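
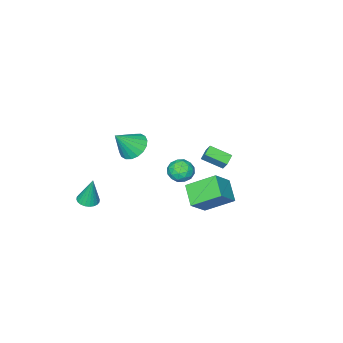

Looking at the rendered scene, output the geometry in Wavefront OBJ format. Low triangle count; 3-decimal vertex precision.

v 2.504 -1.517 1.878
v 3.05 -2.161 1.271
v 3.656 -1.843 3.262
v 3.254 -1.752 1.198
v 3.309 -1.297 1.259
v 3.205 -0.885 1.442
v 2.962 -0.599 1.712
v 2.628 -0.494 2.015
v 2.269 -0.592 2.291
v 1.957 -0.874 2.485
v 1.753 -1.282 2.559
v 1.698 -1.738 2.498
v 1.802 -2.15 2.314
v 2.045 -2.436 2.044
v 2.379 -2.541 1.741
v 2.738 -2.443 1.465
v -3.408 0.532 -1.249
v -3.31 0.996 -0.544
v -2.696 0.837 -1.548
v -2.598 1.301 -0.842
v -2.642 -0.621 -0.598
v -2.544 -0.157 0.108
v -1.93 -0.316 -0.896
v -1.832 0.148 -0.191
v 3.339 4.126 3.747
v 3.848 4.382 3.114
v 3.112 2.938 3.086
v 3.621 3.194 2.453
v 3.951 3.011 3.216
v 4.091 3.745 3.625
v 2.869 3.575 2.575
v 3.009 4.309 2.984
v 3.557 4.041 2.389
v 4.226 3.693 2.785
v 2.734 3.627 3.415
v 3.403 3.279 3.811
v 3.613 4.358 3.489
v 3.347 2.962 2.711
v 3.541 2.855 3.16
v 3.84 3.005 2.788
v 3.756 3.984 3.789
v 4.055 4.134 3.417
v 4.116 3.329 3.477
v 2.905 3.186 2.783
v 3.204 3.336 2.411
v 3.12 4.315 3.412
v 3.419 4.465 3.04
v 2.844 3.991 2.723
v 3.741 4.308 2.69
v 3.608 3.61 2.302
v 3.166 3.834 2.374
v 3.248 4.265 2.614
v 4.134 4.103 2.923
v 4.001 3.405 2.535
v 4.195 3.298 2.983
v 4.278 3.729 3.224
v 3.964 3.903 2.497
v 2.959 3.915 3.665
v 2.826 3.217 3.277
v 2.682 3.591 2.976
v 2.765 4.022 3.217
v 3.352 3.71 3.898
v 3.219 3.012 3.51
v 3.712 3.055 3.586
v 3.794 3.486 3.826
v 2.996 3.417 3.703
v 3.94 -4.14 -3.804
v 4.533 -3.734 -3.856
v 3.84 -3.74 -1.816
v 4.332 -3.544 -3.904
v 4.071 -3.445 -3.937
v 3.79 -3.451 -3.95
v 3.533 -3.563 -3.941
v 3.337 -3.762 -3.911
v 3.233 -4.019 -3.864
v 3.237 -4.295 -3.808
v 3.348 -4.546 -3.752
v 3.549 -4.736 -3.703
v 3.81 -4.836 -3.67
v 4.091 -4.829 -3.657
v 4.348 -4.718 -3.667
v 4.544 -4.518 -3.697
v 4.648 -4.261 -3.743
v 4.644 -3.986 -3.799
v 0.97 2.582 -0.611
v -0.151 3.952 0.463
v 1.639 3.756 -1.41
v 0.518 5.126 -0.336
v 2.202 2.674 0.556
v 1.081 4.044 1.63
v 2.871 3.848 -0.243
v 1.75 5.218 0.831
f 2 1 4
f 2 4 3
f 4 1 5
f 4 5 3
f 5 1 6
f 5 6 3
f 6 1 7
f 6 7 3
f 7 1 8
f 7 8 3
f 8 1 9
f 8 9 3
f 9 1 10
f 9 10 3
f 10 1 11
f 10 11 3
f 11 1 12
f 11 12 3
f 12 1 13
f 12 13 3
f 13 1 14
f 13 14 3
f 14 1 15
f 14 15 3
f 15 1 16
f 15 16 3
f 16 1 2
f 16 2 3
f 18 20 17
f 21 18 17
f 17 20 19
f 19 21 17
f 18 24 20
f 22 18 21
f 22 24 18
f 20 24 19
f 23 21 19
f 19 24 23
f 23 22 21
f 24 22 23
f 25 62 41
f 62 36 65
f 41 65 30
f 62 65 41
f 25 41 37
f 41 30 42
f 37 42 26
f 41 42 37
f 25 37 46
f 37 26 47
f 46 47 32
f 37 47 46
f 25 46 58
f 46 32 61
f 58 61 35
f 46 61 58
f 25 58 62
f 58 35 66
f 62 66 36
f 58 66 62
f 26 42 53
f 42 30 56
f 53 56 34
f 42 56 53
f 30 65 43
f 65 36 64
f 43 64 29
f 65 64 43
f 36 66 63
f 66 35 59
f 63 59 27
f 66 59 63
f 35 61 60
f 61 32 48
f 60 48 31
f 61 48 60
f 32 47 52
f 47 26 49
f 52 49 33
f 47 49 52
f 28 54 40
f 54 34 55
f 40 55 29
f 54 55 40
f 28 40 38
f 40 29 39
f 38 39 27
f 40 39 38
f 28 38 45
f 38 27 44
f 45 44 31
f 38 44 45
f 28 45 50
f 45 31 51
f 50 51 33
f 45 51 50
f 28 50 54
f 50 33 57
f 54 57 34
f 50 57 54
f 29 55 43
f 55 34 56
f 43 56 30
f 55 56 43
f 27 39 63
f 39 29 64
f 63 64 36
f 39 64 63
f 31 44 60
f 44 27 59
f 60 59 35
f 44 59 60
f 33 51 52
f 51 31 48
f 52 48 32
f 51 48 52
f 34 57 53
f 57 33 49
f 53 49 26
f 57 49 53
f 68 67 70
f 68 70 69
f 70 67 71
f 70 71 69
f 71 67 72
f 71 72 69
f 72 67 73
f 72 73 69
f 73 67 74
f 73 74 69
f 74 67 75
f 74 75 69
f 75 67 76
f 75 76 69
f 76 67 77
f 76 77 69
f 77 67 78
f 77 78 69
f 78 67 79
f 78 79 69
f 79 67 80
f 79 80 69
f 80 67 81
f 80 81 69
f 81 67 82
f 81 82 69
f 82 67 83
f 82 83 69
f 83 67 84
f 83 84 69
f 84 67 68
f 84 68 69
f 86 88 85
f 89 86 85
f 85 88 87
f 87 89 85
f 86 92 88
f 90 86 89
f 90 92 86
f 88 92 87
f 91 89 87
f 87 92 91
f 91 90 89
f 92 90 91



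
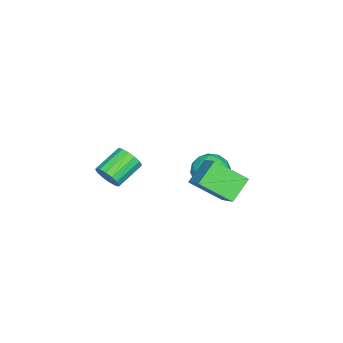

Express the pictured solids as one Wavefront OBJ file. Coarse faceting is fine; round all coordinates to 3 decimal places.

v 2.105 3.835 3.184
v 2.628 2.128 4.418
v 3.209 4.912 4.207
v 3.731 3.205 5.441
v 3.369 3.495 2.179
v 3.891 1.788 3.413
v 4.472 4.572 3.202
v 4.995 2.865 4.436
v 1.65 2.871 2.674
v 2.311 1.922 2.652
v 0.129 1.818 2.388
v 0.79 0.869 2.366
v 0.643 1.449 3.356
v 1.583 2.1 3.533
v 0.857 1.64 1.507
v 1.797 2.291 1.684
v 1.821 1.162 1.931
v 1.689 1.043 3.074
v 0.751 2.697 1.966
v 0.619 2.578 3.109
v 2.114 2.489 2.688
v 0.326 1.251 2.352
v 0.24 1.592 2.934
v 0.629 1.034 2.921
v 1.686 2.593 3.206
v 2.074 2.036 3.193
v 1.094 1.757 3.607
v 0.366 1.704 1.847
v 0.754 1.147 1.834
v 1.811 2.706 2.119
v 2.2 2.148 2.106
v 1.346 1.983 1.433
v 2.215 1.485 2.251
v 1.321 0.865 2.083
v 1.36 1.319 1.578
v 1.912 1.701 1.682
v 2.137 1.415 2.923
v 1.243 0.796 2.755
v 1.157 1.136 3.337
v 1.709 1.519 3.441
v 1.849 0.968 2.499
v 1.197 2.944 2.285
v 0.303 2.325 2.117
v 0.731 2.221 1.599
v 1.283 2.604 1.703
v 1.119 2.875 2.957
v 0.225 2.255 2.789
v 0.528 2.039 3.358
v 1.08 2.421 3.462
v 0.591 2.772 2.541
v 3.489 -3.163 1.88
v 3.925 -3.032 2.621
v 2.387 -2.445 3.421
v 1.951 -2.577 2.68
v 3.956 -2.643 2.397
v 2.419 -2.056 3.197
v 3.863 -2.393 2.034
v 2.325 -1.806 2.834
v 3.669 -2.35 1.63
v 2.131 -1.763 2.43
v 3.427 -2.525 1.293
v 1.889 -1.938 2.093
v 3.201 -2.871 1.113
v 1.664 -2.284 1.913
v 3.053 -3.295 1.139
v 1.515 -2.708 1.939
v 3.021 -3.684 1.363
v 1.484 -3.097 2.163
v 3.115 -3.934 1.726
v 1.577 -3.347 2.526
v 3.309 -3.977 2.13
v 1.771 -3.39 2.93
v 3.551 -3.802 2.467
v 2.013 -3.215 3.267
v 3.776 -3.456 2.647
v 2.239 -2.869 3.447
f 2 4 1
f 5 2 1
f 1 4 3
f 3 5 1
f 2 8 4
f 6 2 5
f 6 8 2
f 4 8 3
f 7 5 3
f 3 8 7
f 7 6 5
f 8 6 7
f 9 46 25
f 46 20 49
f 25 49 14
f 46 49 25
f 9 25 21
f 25 14 26
f 21 26 10
f 25 26 21
f 9 21 30
f 21 10 31
f 30 31 16
f 21 31 30
f 9 30 42
f 30 16 45
f 42 45 19
f 30 45 42
f 9 42 46
f 42 19 50
f 46 50 20
f 42 50 46
f 10 26 37
f 26 14 40
f 37 40 18
f 26 40 37
f 14 49 27
f 49 20 48
f 27 48 13
f 49 48 27
f 20 50 47
f 50 19 43
f 47 43 11
f 50 43 47
f 19 45 44
f 45 16 32
f 44 32 15
f 45 32 44
f 16 31 36
f 31 10 33
f 36 33 17
f 31 33 36
f 12 38 24
f 38 18 39
f 24 39 13
f 38 39 24
f 12 24 22
f 24 13 23
f 22 23 11
f 24 23 22
f 12 22 29
f 22 11 28
f 29 28 15
f 22 28 29
f 12 29 34
f 29 15 35
f 34 35 17
f 29 35 34
f 12 34 38
f 34 17 41
f 38 41 18
f 34 41 38
f 13 39 27
f 39 18 40
f 27 40 14
f 39 40 27
f 11 23 47
f 23 13 48
f 47 48 20
f 23 48 47
f 15 28 44
f 28 11 43
f 44 43 19
f 28 43 44
f 17 35 36
f 35 15 32
f 36 32 16
f 35 32 36
f 18 41 37
f 41 17 33
f 37 33 10
f 41 33 37
f 52 51 55
f 52 55 53
f 53 55 56
f 53 56 54
f 55 51 57
f 55 57 56
f 56 57 58
f 56 58 54
f 57 51 59
f 57 59 58
f 58 59 60
f 58 60 54
f 59 51 61
f 59 61 60
f 60 61 62
f 60 62 54
f 61 51 63
f 61 63 62
f 62 63 64
f 62 64 54
f 63 51 65
f 63 65 64
f 64 65 66
f 64 66 54
f 65 51 67
f 65 67 66
f 66 67 68
f 66 68 54
f 67 51 69
f 67 69 68
f 68 69 70
f 68 70 54
f 69 51 71
f 69 71 70
f 70 71 72
f 70 72 54
f 71 51 73
f 71 73 72
f 72 73 74
f 72 74 54
f 73 51 75
f 73 75 74
f 74 75 76
f 74 76 54
f 75 51 52
f 75 52 76
f 76 52 53
f 76 53 54



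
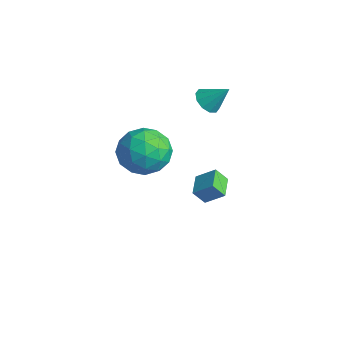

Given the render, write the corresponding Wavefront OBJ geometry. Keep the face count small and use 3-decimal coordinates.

v -1.485 -1.09 2.683
v -0.69 -1.501 1.808
v -0.87 -2.559 3.932
v -0.075 -2.97 3.057
v 0.129 -1.872 3.622
v -0.251 -0.964 2.85
v -1.309 -3.096 2.89
v -1.689 -2.188 2.118
v -0.581 -2.74 1.936
v 0.307 -1.984 2.389
v -1.867 -2.076 3.351
v -0.979 -1.32 3.804
v -1.142 -1.166 2.136
v -0.418 -2.894 3.604
v -0.299 -2.248 3.936
v 0.169 -2.49 3.422
v -0.884 -0.851 2.748
v -0.416 -1.092 2.234
v 0.065 -1.311 3.3
v -1.144 -2.968 3.506
v -0.676 -3.209 2.992
v -1.729 -1.57 2.318
v -1.261 -1.812 1.804
v -1.625 -2.749 2.44
v -0.61 -2.136 1.697
v -0.249 -3 2.431
v -0.974 -3.074 2.333
v -1.197 -2.54 1.879
v -0.088 -1.692 1.963
v 0.273 -2.556 2.697
v 0.393 -1.91 3.029
v 0.17 -1.377 2.575
v -0.024 -2.421 2.038
v -1.833 -1.504 3.043
v -1.472 -2.368 3.777
v -1.73 -2.683 3.165
v -1.953 -2.15 2.711
v -1.311 -1.06 3.309
v -0.95 -1.924 4.043
v -0.363 -1.52 3.861
v -0.586 -0.986 3.407
v -1.536 -1.639 3.702
v -3.164 1.888 -2.179
v -2.536 2.54 -1.503
v -2.923 2.382 -2.879
v -2.295 3.034 -2.203
v -2.245 1.186 -2.357
v -1.617 1.838 -1.681
v -2.004 1.68 -3.057
v -1.376 2.332 -2.381
v -2.764 2.217 3.147
v -2.147 1.95 2.891
v -2.076 2.883 4.113
v -2.227 2.335 2.683
v -2.513 2.675 2.652
v -2.894 2.84 2.81
v -3.226 2.767 3.097
v -3.382 2.484 3.404
v -3.302 2.099 3.612
v -3.016 1.759 3.643
v -2.634 1.594 3.484
v -2.302 1.667 3.197
f 1 38 17
f 38 12 41
f 17 41 6
f 38 41 17
f 1 17 13
f 17 6 18
f 13 18 2
f 17 18 13
f 1 13 22
f 13 2 23
f 22 23 8
f 13 23 22
f 1 22 34
f 22 8 37
f 34 37 11
f 22 37 34
f 1 34 38
f 34 11 42
f 38 42 12
f 34 42 38
f 2 18 29
f 18 6 32
f 29 32 10
f 18 32 29
f 6 41 19
f 41 12 40
f 19 40 5
f 41 40 19
f 12 42 39
f 42 11 35
f 39 35 3
f 42 35 39
f 11 37 36
f 37 8 24
f 36 24 7
f 37 24 36
f 8 23 28
f 23 2 25
f 28 25 9
f 23 25 28
f 4 30 16
f 30 10 31
f 16 31 5
f 30 31 16
f 4 16 14
f 16 5 15
f 14 15 3
f 16 15 14
f 4 14 21
f 14 3 20
f 21 20 7
f 14 20 21
f 4 21 26
f 21 7 27
f 26 27 9
f 21 27 26
f 4 26 30
f 26 9 33
f 30 33 10
f 26 33 30
f 5 31 19
f 31 10 32
f 19 32 6
f 31 32 19
f 3 15 39
f 15 5 40
f 39 40 12
f 15 40 39
f 7 20 36
f 20 3 35
f 36 35 11
f 20 35 36
f 9 27 28
f 27 7 24
f 28 24 8
f 27 24 28
f 10 33 29
f 33 9 25
f 29 25 2
f 33 25 29
f 44 46 43
f 47 44 43
f 43 46 45
f 45 47 43
f 44 50 46
f 48 44 47
f 48 50 44
f 46 50 45
f 49 47 45
f 45 50 49
f 49 48 47
f 50 48 49
f 52 51 54
f 52 54 53
f 54 51 55
f 54 55 53
f 55 51 56
f 55 56 53
f 56 51 57
f 56 57 53
f 57 51 58
f 57 58 53
f 58 51 59
f 58 59 53
f 59 51 60
f 59 60 53
f 60 51 61
f 60 61 53
f 61 51 62
f 61 62 53
f 62 51 52
f 62 52 53



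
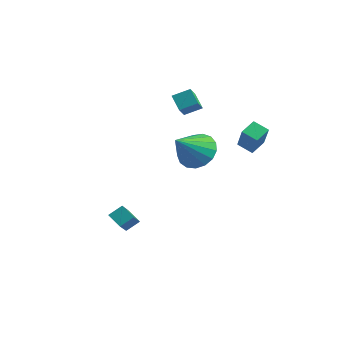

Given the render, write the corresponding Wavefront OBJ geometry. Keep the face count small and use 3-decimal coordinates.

v 0.164 -3.391 -1.062
v 0.465 -2.769 -0.602
v -0.52 -2.239 -2.173
v -0.219 -1.617 -1.713
v 0.899 -3.403 -1.527
v 1.2 -2.781 -1.067
v 0.215 -2.251 -2.638
v 0.516 -1.629 -2.178
v -1.192 3.513 2.364
v -0.898 2.81 3.072
v -1.936 3.817 2.975
v -1.642 3.114 3.683
v -0.578 4.186 2.777
v -0.284 3.483 3.485
v -1.322 4.49 3.388
v -1.028 3.787 4.096
v 2.203 3.464 1.529
v 2.199 4.347 1.88
v 3.005 3.61 1.172
v 3.001 4.492 1.523
v 2.879 2.948 2.837
v 2.875 3.83 3.188
v 3.681 3.093 2.48
v 3.677 3.976 2.831
v 1.341 1.509 1.573
v 2.365 1.724 1.878
v 1.259 0.031 2.887
v 2.075 2.021 2.194
v 1.617 2.201 2.368
v 1.096 2.223 2.36
v 0.631 2.08 2.171
v 0.328 1.807 1.845
v 0.258 1.466 1.457
v 0.435 1.135 1.095
v 0.82 0.889 0.843
v 1.324 0.785 0.758
v 1.832 0.848 0.859
v 2.228 1.061 1.124
v 2.42 1.378 1.492
f 2 4 1
f 5 2 1
f 1 4 3
f 3 5 1
f 2 8 4
f 6 2 5
f 6 8 2
f 4 8 3
f 7 5 3
f 3 8 7
f 7 6 5
f 8 6 7
f 10 12 9
f 13 10 9
f 9 12 11
f 11 13 9
f 10 16 12
f 14 10 13
f 14 16 10
f 12 16 11
f 15 13 11
f 11 16 15
f 15 14 13
f 16 14 15
f 18 20 17
f 21 18 17
f 17 20 19
f 19 21 17
f 18 24 20
f 22 18 21
f 22 24 18
f 20 24 19
f 23 21 19
f 19 24 23
f 23 22 21
f 24 22 23
f 26 25 28
f 26 28 27
f 28 25 29
f 28 29 27
f 29 25 30
f 29 30 27
f 30 25 31
f 30 31 27
f 31 25 32
f 31 32 27
f 32 25 33
f 32 33 27
f 33 25 34
f 33 34 27
f 34 25 35
f 34 35 27
f 35 25 36
f 35 36 27
f 36 25 37
f 36 37 27
f 37 25 38
f 37 38 27
f 38 25 39
f 38 39 27
f 39 25 26
f 39 26 27



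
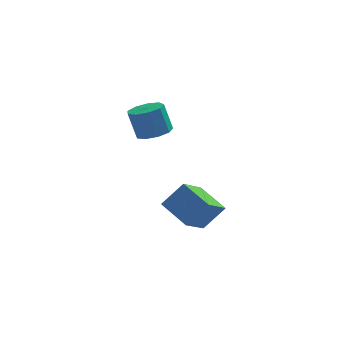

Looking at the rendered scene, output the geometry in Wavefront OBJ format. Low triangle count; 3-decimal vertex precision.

v 1.038 0.444 2.088
v 1.762 0.475 2.283
v 1.426 0.746 3.487
v 0.702 0.716 3.292
v 1.601 0.938 2.133
v 1.264 1.21 3.338
v 1.176 1.171 1.962
v 0.84 1.442 3.167
v 0.687 1.063 1.85
v 0.351 1.335 3.055
v 0.362 0.666 1.849
v 0.026 0.938 3.054
v 0.354 0.165 1.96
v 0.018 0.437 3.164
v 0.665 -0.205 2.13
v 0.329 0.066 3.335
v 1.151 -0.272 2.281
v 0.815 -0 3.485
v 1.584 -0.003 2.341
v 1.248 0.268 3.546
v 1.864 -4.894 0.294
v 2.701 -4.669 1.208
v 1.026 -3.887 0.813
v 1.863 -3.662 1.728
v 2.597 -3.798 -0.648
v 3.434 -3.573 0.267
v 1.759 -2.791 -0.128
v 2.596 -2.566 0.786
f 2 1 5
f 2 5 3
f 3 5 6
f 3 6 4
f 5 1 7
f 5 7 6
f 6 7 8
f 6 8 4
f 7 1 9
f 7 9 8
f 8 9 10
f 8 10 4
f 9 1 11
f 9 11 10
f 10 11 12
f 10 12 4
f 11 1 13
f 11 13 12
f 12 13 14
f 12 14 4
f 13 1 15
f 13 15 14
f 14 15 16
f 14 16 4
f 15 1 17
f 15 17 16
f 16 17 18
f 16 18 4
f 17 1 19
f 17 19 18
f 18 19 20
f 18 20 4
f 19 1 2
f 19 2 20
f 20 2 3
f 20 3 4
f 22 24 21
f 25 22 21
f 21 24 23
f 23 25 21
f 22 28 24
f 26 22 25
f 26 28 22
f 24 28 23
f 27 25 23
f 23 28 27
f 27 26 25
f 28 26 27



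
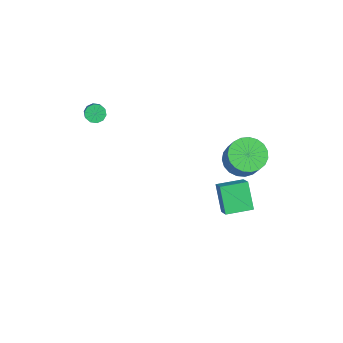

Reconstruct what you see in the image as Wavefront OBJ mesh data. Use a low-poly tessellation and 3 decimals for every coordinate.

v 3.203 2.981 0.237
v 3.908 3.563 -0.168
v 4.782 3.441 1.178
v 4.077 2.859 1.583
v 3.662 3.842 0.017
v 4.536 3.72 1.364
v 3.336 3.972 0.24
v 4.21 3.85 1.587
v 2.987 3.931 0.463
v 3.861 3.809 1.809
v 2.676 3.725 0.647
v 3.55 3.603 1.993
v 2.455 3.391 0.759
v 3.33 3.269 2.106
v 2.364 2.986 0.782
v 3.239 2.864 2.128
v 2.418 2.58 0.71
v 3.293 2.458 2.056
v 2.608 2.243 0.556
v 3.482 2.121 1.903
v 2.9 2.034 0.347
v 3.775 1.912 1.694
v 3.245 1.989 0.119
v 4.119 1.867 1.466
v 3.583 2.115 -0.088
v 4.457 1.993 1.258
v 3.855 2.391 -0.24
v 4.729 2.269 1.107
v 4.014 2.769 -0.309
v 4.888 2.647 1.038
v 4.033 3.183 -0.284
v 4.907 3.061 1.063
v -1.289 -2.938 2.34
v -1.072 -3.297 2
v -0.374 -3.521 2.68
v -0.591 -3.162 3.02
v -0.926 -3.002 1.946
v -0.227 -3.226 2.626
v -0.917 -2.683 2.043
v -0.219 -2.907 2.723
v -1.051 -2.461 2.253
v -0.353 -2.685 2.933
v -1.276 -2.421 2.497
v -0.578 -2.645 3.177
v -1.506 -2.579 2.68
v -0.808 -2.803 3.36
v -1.653 -2.874 2.734
v -0.954 -3.098 3.414
v -1.661 -3.193 2.637
v -0.963 -3.417 3.317
v -1.527 -3.415 2.427
v -0.829 -3.639 3.107
v -1.302 -3.455 2.183
v -0.604 -3.679 2.863
v 2.388 2.31 -4.877
v 1.341 2.466 -3.611
v 2.631 3.759 -4.855
v 1.584 3.916 -3.589
v 3.196 2.164 -4.191
v 2.149 2.321 -2.925
v 3.439 3.614 -4.169
v 2.392 3.77 -2.903
f 2 1 5
f 2 5 3
f 3 5 6
f 3 6 4
f 5 1 7
f 5 7 6
f 6 7 8
f 6 8 4
f 7 1 9
f 7 9 8
f 8 9 10
f 8 10 4
f 9 1 11
f 9 11 10
f 10 11 12
f 10 12 4
f 11 1 13
f 11 13 12
f 12 13 14
f 12 14 4
f 13 1 15
f 13 15 14
f 14 15 16
f 14 16 4
f 15 1 17
f 15 17 16
f 16 17 18
f 16 18 4
f 17 1 19
f 17 19 18
f 18 19 20
f 18 20 4
f 19 1 21
f 19 21 20
f 20 21 22
f 20 22 4
f 21 1 23
f 21 23 22
f 22 23 24
f 22 24 4
f 23 1 25
f 23 25 24
f 24 25 26
f 24 26 4
f 25 1 27
f 25 27 26
f 26 27 28
f 26 28 4
f 27 1 29
f 27 29 28
f 28 29 30
f 28 30 4
f 29 1 31
f 29 31 30
f 30 31 32
f 30 32 4
f 31 1 2
f 31 2 32
f 32 2 3
f 32 3 4
f 34 33 37
f 34 37 35
f 35 37 38
f 35 38 36
f 37 33 39
f 37 39 38
f 38 39 40
f 38 40 36
f 39 33 41
f 39 41 40
f 40 41 42
f 40 42 36
f 41 33 43
f 41 43 42
f 42 43 44
f 42 44 36
f 43 33 45
f 43 45 44
f 44 45 46
f 44 46 36
f 45 33 47
f 45 47 46
f 46 47 48
f 46 48 36
f 47 33 49
f 47 49 48
f 48 49 50
f 48 50 36
f 49 33 51
f 49 51 50
f 50 51 52
f 50 52 36
f 51 33 53
f 51 53 52
f 52 53 54
f 52 54 36
f 53 33 34
f 53 34 54
f 54 34 35
f 54 35 36
f 56 58 55
f 59 56 55
f 55 58 57
f 57 59 55
f 56 62 58
f 60 56 59
f 60 62 56
f 58 62 57
f 61 59 57
f 57 62 61
f 61 60 59
f 62 60 61



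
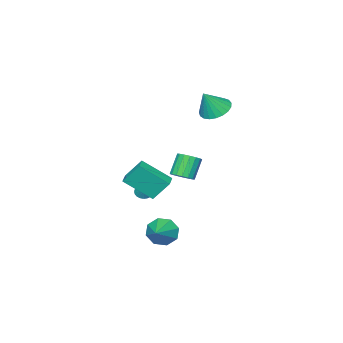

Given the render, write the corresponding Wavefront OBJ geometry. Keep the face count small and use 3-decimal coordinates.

v 0.557 1.663 -0.351
v 1.012 2.125 0.005
v 0.199 1.938 1.287
v -0.257 1.477 0.931
v 0.76 2.338 -0.124
v -0.053 2.151 1.158
v 0.461 2.396 -0.305
v -0.352 2.209 0.977
v 0.184 2.286 -0.497
v -0.629 2.099 0.786
v -0.007 2.034 -0.655
v -0.821 1.847 0.627
v -0.07 1.696 -0.744
v -0.883 1.51 0.539
v 0.011 1.352 -0.742
v -0.802 1.165 0.54
v 0.217 1.078 -0.652
v -0.596 0.892 0.631
v 0.501 0.939 -0.492
v -0.312 0.752 0.791
v 0.797 0.965 -0.3
v -0.016 0.779 0.982
v 1.039 1.152 -0.12
v 0.226 0.965 1.163
v 1.17 1.455 0.007
v 0.357 1.269 1.29
v 1.16 1.807 0.052
v 0.347 1.62 1.335
v 2.226 1.715 -4.18
v 2.755 1.55 -5.013
v 3.614 2.525 -3.46
v 2.377 2.215 -5.033
v 1.911 2.587 -4.553
v 1.63 2.449 -3.855
v 1.698 1.88 -3.347
v 2.076 1.215 -3.327
v 2.542 0.843 -3.806
v 2.823 0.981 -4.505
v 0.42 -1.573 -2.767
v 0.865 -1.442 -3.079
v 0.94 -0.927 -1.753
v 0.734 -1.272 -3.12
v 0.554 -1.148 -3.106
v 0.354 -1.089 -3.041
v 0.164 -1.104 -2.935
v 0.013 -1.189 -2.802
v -0.076 -1.334 -2.665
v -0.09 -1.514 -2.542
v -0.026 -1.704 -2.454
v 0.105 -1.874 -2.414
v 0.285 -1.997 -2.427
v 0.485 -2.057 -2.493
v 0.675 -2.042 -2.599
v 0.826 -1.956 -2.732
v 0.915 -1.812 -2.869
v 0.929 -1.631 -2.992
v -3.951 0.029 3.162
v -3.445 -0.801 2.765
v -3.069 -0.129 4.618
v -3.186 -0.471 2.645
v -3.059 -0.055 2.613
v -3.087 0.376 2.677
v -3.263 0.748 2.824
v -3.559 0.994 3.03
v -3.922 1.074 3.258
v -4.291 0.974 3.47
v -4.6 0.71 3.629
v -4.797 0.328 3.706
v -4.848 -0.105 3.69
v -4.744 -0.515 3.582
v -4.502 -0.831 3.402
v -4.166 -0.998 3.18
v -3.792 -0.988 2.955
v 2.265 2.528 0.428
v 3.274 1.156 1.708
v 2.988 3.047 0.415
v 3.997 1.675 1.694
v 2.803 1.745 -0.834
v 3.812 0.373 0.445
v 3.526 2.264 -0.848
v 4.535 0.892 0.432
f 2 1 5
f 2 5 3
f 3 5 6
f 3 6 4
f 5 1 7
f 5 7 6
f 6 7 8
f 6 8 4
f 7 1 9
f 7 9 8
f 8 9 10
f 8 10 4
f 9 1 11
f 9 11 10
f 10 11 12
f 10 12 4
f 11 1 13
f 11 13 12
f 12 13 14
f 12 14 4
f 13 1 15
f 13 15 14
f 14 15 16
f 14 16 4
f 15 1 17
f 15 17 16
f 16 17 18
f 16 18 4
f 17 1 19
f 17 19 18
f 18 19 20
f 18 20 4
f 19 1 21
f 19 21 20
f 20 21 22
f 20 22 4
f 21 1 23
f 21 23 22
f 22 23 24
f 22 24 4
f 23 1 25
f 23 25 24
f 24 25 26
f 24 26 4
f 25 1 27
f 25 27 26
f 26 27 28
f 26 28 4
f 27 1 2
f 27 2 28
f 28 2 3
f 28 3 4
f 30 29 32
f 30 32 31
f 32 29 33
f 32 33 31
f 33 29 34
f 33 34 31
f 34 29 35
f 34 35 31
f 35 29 36
f 35 36 31
f 36 29 37
f 36 37 31
f 37 29 38
f 37 38 31
f 38 29 30
f 38 30 31
f 40 39 42
f 40 42 41
f 42 39 43
f 42 43 41
f 43 39 44
f 43 44 41
f 44 39 45
f 44 45 41
f 45 39 46
f 45 46 41
f 46 39 47
f 46 47 41
f 47 39 48
f 47 48 41
f 48 39 49
f 48 49 41
f 49 39 50
f 49 50 41
f 50 39 51
f 50 51 41
f 51 39 52
f 51 52 41
f 52 39 53
f 52 53 41
f 53 39 54
f 53 54 41
f 54 39 55
f 54 55 41
f 55 39 56
f 55 56 41
f 56 39 40
f 56 40 41
f 58 57 60
f 58 60 59
f 60 57 61
f 60 61 59
f 61 57 62
f 61 62 59
f 62 57 63
f 62 63 59
f 63 57 64
f 63 64 59
f 64 57 65
f 64 65 59
f 65 57 66
f 65 66 59
f 66 57 67
f 66 67 59
f 67 57 68
f 67 68 59
f 68 57 69
f 68 69 59
f 69 57 70
f 69 70 59
f 70 57 71
f 70 71 59
f 71 57 72
f 71 72 59
f 72 57 73
f 72 73 59
f 73 57 58
f 73 58 59
f 75 77 74
f 78 75 74
f 74 77 76
f 76 78 74
f 75 81 77
f 79 75 78
f 79 81 75
f 77 81 76
f 80 78 76
f 76 81 80
f 80 79 78
f 81 79 80



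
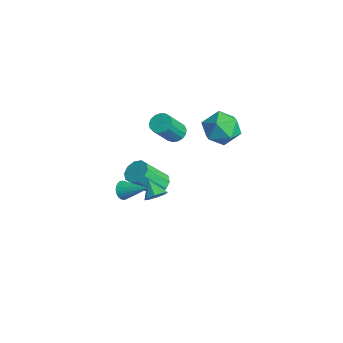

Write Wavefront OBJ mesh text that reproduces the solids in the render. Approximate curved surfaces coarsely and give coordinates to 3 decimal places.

v -2.001 3.551 2.41
v -1.073 3.535 1.852
v -1.947 1.805 2.548
v -1.019 1.789 1.99
v -1.043 2.203 2.991
v -1.076 3.282 2.905
v -1.944 2.058 1.495
v -1.977 3.137 1.409
v -1.038 2.612 1.287
v -0.481 2.702 2.211
v -2.539 2.638 2.189
v -1.982 2.728 3.113
v -4.147 1.333 0.339
v -3.557 1.508 0.258
v -3.084 0.542 1.599
v -3.673 0.367 1.681
v -3.667 1.712 0.443
v -3.194 0.746 1.785
v -3.887 1.829 0.605
v -3.413 0.863 1.947
v -4.166 1.833 0.706
v -3.692 0.866 2.048
v -4.44 1.722 0.723
v -3.967 0.755 2.064
v -4.648 1.522 0.652
v -4.175 0.555 1.993
v -4.74 1.279 0.509
v -4.267 0.312 1.851
v -4.697 1.048 0.328
v -4.224 0.081 1.669
v -4.527 0.883 0.149
v -4.054 -0.084 1.49
v -4.271 0.82 0.013
v -3.797 -0.146 1.355
v -3.985 0.876 -0.047
v -3.512 -0.091 1.295
v -3.737 1.036 -0.019
v -3.264 0.07 1.322
v -3.583 1.264 0.091
v -3.11 0.298 1.432
v -1.826 -0.513 -1.284
v -1.423 -0.95 -1.673
v -1.351 -2.103 -0.306
v -1.754 -1.667 0.084
v -1.157 -0.676 -1.456
v -1.085 -1.829 -0.089
v -1.146 -0.341 -1.173
v -1.074 -1.494 0.194
v -1.395 -0.071 -0.933
v -1.323 -1.224 0.434
v -1.809 0.03 -0.826
v -1.737 -1.124 0.541
v -2.229 -0.077 -0.894
v -2.157 -1.23 0.473
v -2.495 -0.351 -1.111
v -2.423 -1.504 0.256
v -2.506 -0.686 -1.394
v -2.434 -1.839 -0.027
v -2.257 -0.956 -1.634
v -2.185 -2.109 -0.267
v -1.843 -1.056 -1.741
v -1.771 -2.21 -0.374
v 0.391 -3.118 0.819
v 0.74 -3.206 0.416
v 1.429 -2.222 1.521
v 0.639 -3.035 0.347
v 0.5 -2.876 0.349
v 0.345 -2.754 0.423
v 0.197 -2.688 0.558
v 0.078 -2.687 0.732
v 0.007 -2.752 0.919
v -0.005 -2.872 1.092
v 0.043 -3.03 1.223
v 0.144 -3.202 1.292
v 0.283 -3.36 1.29
v 0.438 -3.482 1.216
v 0.586 -3.548 1.081
v 0.704 -3.549 0.907
v 0.775 -3.484 0.72
v 0.788 -3.364 0.547
v 2.919 -2.449 2.189
v 3.231 -2.221 2.608
v 2.141 -2.531 2.811
v 3.015 -1.92 2.378
v 2.742 -1.928 2.037
v 2.574 -2.242 1.785
v 2.607 -2.676 1.769
v 2.823 -2.978 1.999
v 3.095 -2.969 2.34
v 3.264 -2.656 2.592
f 1 12 6
f 1 6 2
f 1 2 8
f 1 8 11
f 1 11 12
f 2 6 10
f 6 12 5
f 12 11 3
f 11 8 7
f 8 2 9
f 4 10 5
f 4 5 3
f 4 3 7
f 4 7 9
f 4 9 10
f 5 10 6
f 3 5 12
f 7 3 11
f 9 7 8
f 10 9 2
f 14 13 17
f 14 17 15
f 15 17 18
f 15 18 16
f 17 13 19
f 17 19 18
f 18 19 20
f 18 20 16
f 19 13 21
f 19 21 20
f 20 21 22
f 20 22 16
f 21 13 23
f 21 23 22
f 22 23 24
f 22 24 16
f 23 13 25
f 23 25 24
f 24 25 26
f 24 26 16
f 25 13 27
f 25 27 26
f 26 27 28
f 26 28 16
f 27 13 29
f 27 29 28
f 28 29 30
f 28 30 16
f 29 13 31
f 29 31 30
f 30 31 32
f 30 32 16
f 31 13 33
f 31 33 32
f 32 33 34
f 32 34 16
f 33 13 35
f 33 35 34
f 34 35 36
f 34 36 16
f 35 13 37
f 35 37 36
f 36 37 38
f 36 38 16
f 37 13 39
f 37 39 38
f 38 39 40
f 38 40 16
f 39 13 14
f 39 14 40
f 40 14 15
f 40 15 16
f 42 41 45
f 42 45 43
f 43 45 46
f 43 46 44
f 45 41 47
f 45 47 46
f 46 47 48
f 46 48 44
f 47 41 49
f 47 49 48
f 48 49 50
f 48 50 44
f 49 41 51
f 49 51 50
f 50 51 52
f 50 52 44
f 51 41 53
f 51 53 52
f 52 53 54
f 52 54 44
f 53 41 55
f 53 55 54
f 54 55 56
f 54 56 44
f 55 41 57
f 55 57 56
f 56 57 58
f 56 58 44
f 57 41 59
f 57 59 58
f 58 59 60
f 58 60 44
f 59 41 61
f 59 61 60
f 60 61 62
f 60 62 44
f 61 41 42
f 61 42 62
f 62 42 43
f 62 43 44
f 64 63 66
f 64 66 65
f 66 63 67
f 66 67 65
f 67 63 68
f 67 68 65
f 68 63 69
f 68 69 65
f 69 63 70
f 69 70 65
f 70 63 71
f 70 71 65
f 71 63 72
f 71 72 65
f 72 63 73
f 72 73 65
f 73 63 74
f 73 74 65
f 74 63 75
f 74 75 65
f 75 63 76
f 75 76 65
f 76 63 77
f 76 77 65
f 77 63 78
f 77 78 65
f 78 63 79
f 78 79 65
f 79 63 80
f 79 80 65
f 80 63 64
f 80 64 65
f 82 81 84
f 82 84 83
f 84 81 85
f 84 85 83
f 85 81 86
f 85 86 83
f 86 81 87
f 86 87 83
f 87 81 88
f 87 88 83
f 88 81 89
f 88 89 83
f 89 81 90
f 89 90 83
f 90 81 82
f 90 82 83



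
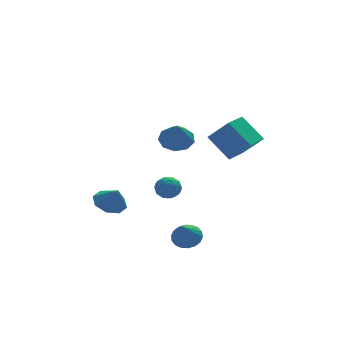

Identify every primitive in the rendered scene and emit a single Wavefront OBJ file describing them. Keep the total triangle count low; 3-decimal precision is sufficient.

v -1.306 -2.838 -0.951
v -0.797 -2.365 -0.626
v -0.983 -3.735 -0.154
v -0.474 -3.262 0.171
v -1.226 -3.131 0.253
v -1.425 -2.577 -0.239
v -0.355 -3.523 -0.541
v -0.554 -2.969 -1.033
v -0.209 -2.789 -0.372
v -0.747 -2.546 0.119
v -1.033 -3.554 -0.899
v -1.571 -3.311 -0.408
v -1.08 -2.523 -0.858
v -0.7 -3.577 0.078
v -1.142 -3.5 0.126
v -0.843 -3.222 0.318
v -1.449 -2.647 -0.631
v -1.15 -2.37 -0.44
v -1.402 -2.82 0.077
v -0.63 -3.73 -0.34
v -0.331 -3.453 -0.149
v -0.937 -2.878 -1.098
v -0.638 -2.6 -0.906
v -0.378 -3.28 -0.857
v -0.435 -2.494 -0.518
v -0.245 -3.021 -0.05
v -0.175 -3.174 -0.468
v -0.292 -2.849 -0.757
v -0.751 -2.352 -0.229
v -0.561 -2.879 0.239
v -1.003 -2.802 0.287
v -1.12 -2.476 -0.002
v -0.405 -2.6 -0.08
v -1.219 -3.221 -1.019
v -1.029 -3.748 -0.551
v -0.66 -3.624 -0.778
v -0.777 -3.298 -1.067
v -1.535 -3.079 -0.73
v -1.345 -3.606 -0.262
v -1.488 -3.251 -0.023
v -1.605 -2.926 -0.312
v -1.375 -3.5 -0.7
v -0.01 -3.518 -3.991
v 0.715 -3.96 -3.944
v -0.61 -4.362 -2.669
v 0.784 -3.661 -3.722
v 0.696 -3.335 -3.554
v 0.468 -3.044 -3.471
v 0.146 -2.847 -3.492
v -0.208 -2.783 -3.612
v -0.521 -2.865 -3.806
v -0.734 -3.075 -4.038
v -0.803 -3.374 -4.26
v -0.715 -3.701 -4.429
v -0.487 -3.991 -4.511
v -0.165 -4.188 -4.49
v 0.188 -4.252 -4.37
v 0.502 -4.171 -4.176
v 0.372 -0.732 1.959
v 1.028 -0.151 2.42
v 0.128 -1.568 3.361
v 0.407 0.115 2.47
v -0.23 -0.015 2.282
v -0.586 -0.481 1.942
v -0.493 -1.064 1.611
v 0.004 -1.492 1.442
v 0.674 -1.564 1.516
v 1.202 -1.247 1.797
v 1.342 -0.689 2.154
v -2.403 2.536 -4.071
v -1.53 2.185 -4.49
v -2.077 1.984 -2.929
v -1.445 2.9 -4.17
v -1.921 3.402 -3.791
v -2.68 3.396 -3.577
v -3.277 2.886 -3.652
v -3.362 2.171 -3.973
v -2.886 1.67 -4.351
v -2.127 1.675 -4.565
v 1.991 -4.374 1.87
v 2.835 -5.206 3.158
v 1.203 -3.251 3.111
v 2.046 -4.083 4.399
v 3.094 -3.457 1.741
v 3.937 -4.289 3.029
v 2.305 -2.334 2.982
v 3.149 -3.166 4.27
f 1 38 17
f 38 12 41
f 17 41 6
f 38 41 17
f 1 17 13
f 17 6 18
f 13 18 2
f 17 18 13
f 1 13 22
f 13 2 23
f 22 23 8
f 13 23 22
f 1 22 34
f 22 8 37
f 34 37 11
f 22 37 34
f 1 34 38
f 34 11 42
f 38 42 12
f 34 42 38
f 2 18 29
f 18 6 32
f 29 32 10
f 18 32 29
f 6 41 19
f 41 12 40
f 19 40 5
f 41 40 19
f 12 42 39
f 42 11 35
f 39 35 3
f 42 35 39
f 11 37 36
f 37 8 24
f 36 24 7
f 37 24 36
f 8 23 28
f 23 2 25
f 28 25 9
f 23 25 28
f 4 30 16
f 30 10 31
f 16 31 5
f 30 31 16
f 4 16 14
f 16 5 15
f 14 15 3
f 16 15 14
f 4 14 21
f 14 3 20
f 21 20 7
f 14 20 21
f 4 21 26
f 21 7 27
f 26 27 9
f 21 27 26
f 4 26 30
f 26 9 33
f 30 33 10
f 26 33 30
f 5 31 19
f 31 10 32
f 19 32 6
f 31 32 19
f 3 15 39
f 15 5 40
f 39 40 12
f 15 40 39
f 7 20 36
f 20 3 35
f 36 35 11
f 20 35 36
f 9 27 28
f 27 7 24
f 28 24 8
f 27 24 28
f 10 33 29
f 33 9 25
f 29 25 2
f 33 25 29
f 44 43 46
f 44 46 45
f 46 43 47
f 46 47 45
f 47 43 48
f 47 48 45
f 48 43 49
f 48 49 45
f 49 43 50
f 49 50 45
f 50 43 51
f 50 51 45
f 51 43 52
f 51 52 45
f 52 43 53
f 52 53 45
f 53 43 54
f 53 54 45
f 54 43 55
f 54 55 45
f 55 43 56
f 55 56 45
f 56 43 57
f 56 57 45
f 57 43 58
f 57 58 45
f 58 43 44
f 58 44 45
f 60 59 62
f 60 62 61
f 62 59 63
f 62 63 61
f 63 59 64
f 63 64 61
f 64 59 65
f 64 65 61
f 65 59 66
f 65 66 61
f 66 59 67
f 66 67 61
f 67 59 68
f 67 68 61
f 68 59 69
f 68 69 61
f 69 59 60
f 69 60 61
f 71 70 73
f 71 73 72
f 73 70 74
f 73 74 72
f 74 70 75
f 74 75 72
f 75 70 76
f 75 76 72
f 76 70 77
f 76 77 72
f 77 70 78
f 77 78 72
f 78 70 79
f 78 79 72
f 79 70 71
f 79 71 72
f 81 83 80
f 84 81 80
f 80 83 82
f 82 84 80
f 81 87 83
f 85 81 84
f 85 87 81
f 83 87 82
f 86 84 82
f 82 87 86
f 86 85 84
f 87 85 86



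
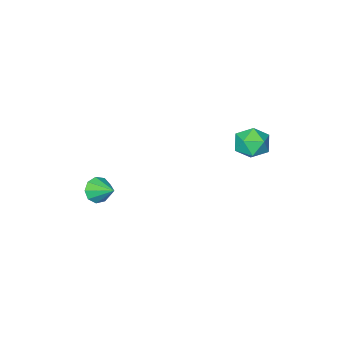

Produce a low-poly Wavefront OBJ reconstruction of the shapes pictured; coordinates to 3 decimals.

v 2.319 -4.484 -1.981
v 2.688 -4.137 -2.534
v 2.201 -3.336 -1.339
v 2.184 -4.134 -2.631
v 1.743 -4.295 -2.423
v 1.572 -4.544 -2.009
v 1.75 -4.765 -1.582
v 2.194 -4.854 -1.341
v 2.696 -4.77 -1.399
v 3.022 -4.552 -1.73
v 3.019 -4.302 -2.178
v -1.591 2.703 4.098
v -0.853 2.165 4.16
v -2.167 1.795 3.08
v -1.429 1.257 3.142
v -2.018 1.309 3.841
v -1.662 1.87 4.47
v -1.358 2.09 2.77
v -1.002 2.651 3.399
v -0.71 1.786 3.34
v -1.117 1.304 4.001
v -1.903 2.656 3.239
v -2.31 2.174 3.9
f 2 1 4
f 2 4 3
f 4 1 5
f 4 5 3
f 5 1 6
f 5 6 3
f 6 1 7
f 6 7 3
f 7 1 8
f 7 8 3
f 8 1 9
f 8 9 3
f 9 1 10
f 9 10 3
f 10 1 11
f 10 11 3
f 11 1 2
f 11 2 3
f 12 23 17
f 12 17 13
f 12 13 19
f 12 19 22
f 12 22 23
f 13 17 21
f 17 23 16
f 23 22 14
f 22 19 18
f 19 13 20
f 15 21 16
f 15 16 14
f 15 14 18
f 15 18 20
f 15 20 21
f 16 21 17
f 14 16 23
f 18 14 22
f 20 18 19
f 21 20 13



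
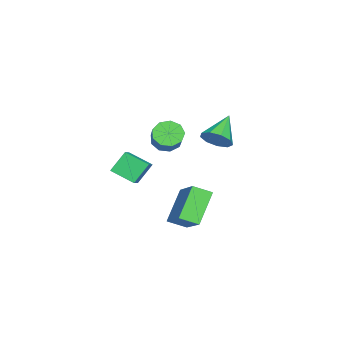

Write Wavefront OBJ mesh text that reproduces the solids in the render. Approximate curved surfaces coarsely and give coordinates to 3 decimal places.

v -0.343 -2.965 -4.64
v -1.722 -2.714 -3.184
v -0.634 -2.053 -5.072
v -2.012 -1.802 -3.617
v 1.132 -1.918 -3.423
v -0.246 -1.667 -1.968
v 0.842 -1.006 -3.856
v -0.537 -0.755 -2.4
v 0.186 -2.804 1.229
v 0.571 -2.512 0.641
v 1.778 -2.044 1.664
v 1.394 -2.336 2.251
v 0.258 -2.151 0.846
v 1.465 -1.683 1.869
v -0.089 -2.096 1.229
v 1.118 -1.628 2.252
v -0.307 -2.371 1.613
v 0.901 -1.903 2.635
v -0.294 -2.85 1.816
v 0.914 -2.382 2.839
v -0.056 -3.306 1.745
v 1.151 -2.838 2.767
v 0.295 -3.528 1.432
v 1.502 -3.06 2.455
v 0.595 -3.411 1.024
v 1.802 -2.943 2.047
v 0.704 -3.01 0.712
v 1.911 -2.542 1.734
v 1.305 -4.262 0.672
v 2.102 -4.182 1.103
v 1.472 -3.076 0.142
v 2.269 -2.995 0.574
v 1.891 -4.785 -0.314
v 2.688 -4.704 0.118
v 2.058 -3.598 -0.843
v 2.855 -3.518 -0.412
v -3.033 -1.308 -0.185
v -2.553 -0.935 0.41
v -4.467 -1.072 0.825
v -2.751 -0.537 0.035
v -3.081 -0.5 -0.443
v -3.388 -0.841 -0.799
v -3.529 -1.401 -0.868
v -3.437 -1.917 -0.617
v -3.157 -2.149 -0.164
v -2.818 -1.987 0.28
v -2.579 -1.507 0.506
f 2 4 1
f 5 2 1
f 1 4 3
f 3 5 1
f 2 8 4
f 6 2 5
f 6 8 2
f 4 8 3
f 7 5 3
f 3 8 7
f 7 6 5
f 8 6 7
f 10 9 13
f 10 13 11
f 11 13 14
f 11 14 12
f 13 9 15
f 13 15 14
f 14 15 16
f 14 16 12
f 15 9 17
f 15 17 16
f 16 17 18
f 16 18 12
f 17 9 19
f 17 19 18
f 18 19 20
f 18 20 12
f 19 9 21
f 19 21 20
f 20 21 22
f 20 22 12
f 21 9 23
f 21 23 22
f 22 23 24
f 22 24 12
f 23 9 25
f 23 25 24
f 24 25 26
f 24 26 12
f 25 9 27
f 25 27 26
f 26 27 28
f 26 28 12
f 27 9 10
f 27 10 28
f 28 10 11
f 28 11 12
f 30 32 29
f 33 30 29
f 29 32 31
f 31 33 29
f 30 36 32
f 34 30 33
f 34 36 30
f 32 36 31
f 35 33 31
f 31 36 35
f 35 34 33
f 36 34 35
f 38 37 40
f 38 40 39
f 40 37 41
f 40 41 39
f 41 37 42
f 41 42 39
f 42 37 43
f 42 43 39
f 43 37 44
f 43 44 39
f 44 37 45
f 44 45 39
f 45 37 46
f 45 46 39
f 46 37 47
f 46 47 39
f 47 37 38
f 47 38 39



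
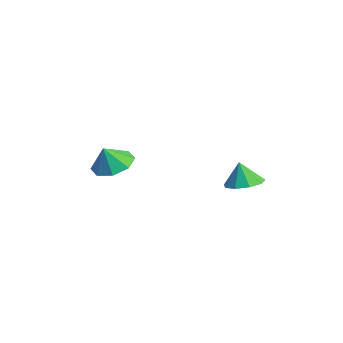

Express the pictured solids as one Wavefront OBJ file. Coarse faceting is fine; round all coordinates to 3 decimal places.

v 1.793 3.006 -0.026
v 2.652 2.862 0.16
v 1.527 2.874 1.106
v 2.527 3.457 0.2
v 2.059 3.841 0.135
v 1.466 3.834 -0.006
v 1.027 3.44 -0.156
v 0.946 2.843 -0.245
v 1.262 2.323 -0.231
v 1.826 2.122 -0.122
v 2.375 2.335 0.033
v -3.531 -0.882 -0.546
v -2.564 -0.506 -0.47
v -3.429 -1.358 0.506
v -3.111 -0 -0.188
v -3.904 -0.011 -0.117
v -4.478 -0.532 -0.297
v -4.497 -1.258 -0.623
v -3.951 -1.764 -0.905
v -3.158 -1.753 -0.976
v -2.584 -1.232 -0.796
f 2 1 4
f 2 4 3
f 4 1 5
f 4 5 3
f 5 1 6
f 5 6 3
f 6 1 7
f 6 7 3
f 7 1 8
f 7 8 3
f 8 1 9
f 8 9 3
f 9 1 10
f 9 10 3
f 10 1 11
f 10 11 3
f 11 1 2
f 11 2 3
f 13 12 15
f 13 15 14
f 15 12 16
f 15 16 14
f 16 12 17
f 16 17 14
f 17 12 18
f 17 18 14
f 18 12 19
f 18 19 14
f 19 12 20
f 19 20 14
f 20 12 21
f 20 21 14
f 21 12 13
f 21 13 14



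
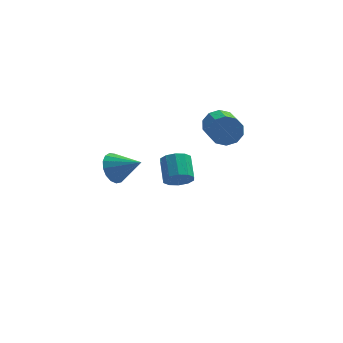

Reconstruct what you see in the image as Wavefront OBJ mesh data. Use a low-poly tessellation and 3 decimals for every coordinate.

v 1.86 4.336 1
v 2.473 4.675 1.756
v 2.652 2.742 2.476
v 2.04 2.404 1.72
v 1.872 4.697 1.965
v 2.051 2.764 2.685
v 1.267 4.581 1.805
v 1.446 2.649 2.525
v 0.888 4.372 1.338
v 1.067 2.44 2.058
v 0.881 4.149 0.742
v 1.06 2.217 1.462
v 1.248 3.998 0.244
v 1.427 2.065 0.964
v 1.849 3.976 0.035
v 2.028 2.043 0.755
v 2.454 4.091 0.195
v 2.633 2.159 0.915
v 2.833 4.3 0.662
v 3.012 2.368 1.382
v 2.84 4.523 1.258
v 3.019 2.591 1.978
v -1.062 -3.955 2.319
v -0.59 -4.294 2.939
v -0.666 -3.004 3.702
v -1.138 -2.665 3.081
v -0.265 -4.069 2.592
v -0.342 -2.78 3.355
v -0.245 -3.801 2.141
v -0.321 -2.512 2.904
v -0.537 -3.592 1.758
v -0.613 -2.302 2.52
v -1.029 -3.521 1.588
v -1.105 -2.231 2.351
v -1.534 -3.616 1.698
v -1.61 -2.326 2.461
v -1.858 -3.84 2.045
v -1.935 -2.551 2.808
v -1.879 -4.108 2.496
v -1.955 -2.819 3.259
v -1.587 -4.318 2.88
v -1.663 -3.028 3.642
v -1.095 -4.389 3.049
v -1.171 -3.099 3.812
v -4.185 3.788 -2.073
v -3.518 4.308 -2.76
v -2.675 3.072 -1.147
v -3.591 4.651 -2.374
v -3.801 4.796 -1.919
v -4.099 4.711 -1.499
v -4.417 4.414 -1.211
v -4.681 3.973 -1.12
v -4.832 3.49 -1.247
v -4.834 3.075 -1.564
v -4.688 2.824 -1.997
v -4.427 2.793 -2.447
v -4.11 2.99 -2.812
v -3.81 3.37 -3.007
v -3.597 3.846 -2.988
f 2 1 5
f 2 5 3
f 3 5 6
f 3 6 4
f 5 1 7
f 5 7 6
f 6 7 8
f 6 8 4
f 7 1 9
f 7 9 8
f 8 9 10
f 8 10 4
f 9 1 11
f 9 11 10
f 10 11 12
f 10 12 4
f 11 1 13
f 11 13 12
f 12 13 14
f 12 14 4
f 13 1 15
f 13 15 14
f 14 15 16
f 14 16 4
f 15 1 17
f 15 17 16
f 16 17 18
f 16 18 4
f 17 1 19
f 17 19 18
f 18 19 20
f 18 20 4
f 19 1 21
f 19 21 20
f 20 21 22
f 20 22 4
f 21 1 2
f 21 2 22
f 22 2 3
f 22 3 4
f 24 23 27
f 24 27 25
f 25 27 28
f 25 28 26
f 27 23 29
f 27 29 28
f 28 29 30
f 28 30 26
f 29 23 31
f 29 31 30
f 30 31 32
f 30 32 26
f 31 23 33
f 31 33 32
f 32 33 34
f 32 34 26
f 33 23 35
f 33 35 34
f 34 35 36
f 34 36 26
f 35 23 37
f 35 37 36
f 36 37 38
f 36 38 26
f 37 23 39
f 37 39 38
f 38 39 40
f 38 40 26
f 39 23 41
f 39 41 40
f 40 41 42
f 40 42 26
f 41 23 43
f 41 43 42
f 42 43 44
f 42 44 26
f 43 23 24
f 43 24 44
f 44 24 25
f 44 25 26
f 46 45 48
f 46 48 47
f 48 45 49
f 48 49 47
f 49 45 50
f 49 50 47
f 50 45 51
f 50 51 47
f 51 45 52
f 51 52 47
f 52 45 53
f 52 53 47
f 53 45 54
f 53 54 47
f 54 45 55
f 54 55 47
f 55 45 56
f 55 56 47
f 56 45 57
f 56 57 47
f 57 45 58
f 57 58 47
f 58 45 59
f 58 59 47
f 59 45 46
f 59 46 47



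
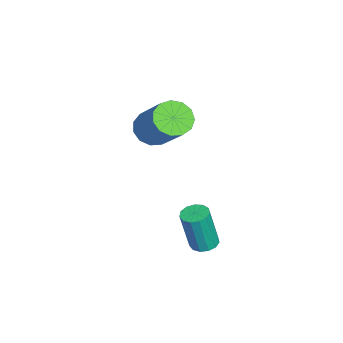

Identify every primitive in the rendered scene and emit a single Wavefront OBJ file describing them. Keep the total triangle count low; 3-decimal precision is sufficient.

v -2.726 -3.409 0.85
v -2.119 -3.804 0.588
v -0.887 -2.906 2.089
v -1.494 -2.511 2.35
v -2.125 -3.43 0.368
v -0.893 -2.531 1.869
v -2.322 -3.049 0.302
v -1.09 -2.15 1.803
v -2.647 -2.782 0.409
v -1.415 -1.884 1.91
v -2.997 -2.715 0.656
v -1.765 -1.816 2.157
v -3.261 -2.868 0.965
v -2.029 -1.969 2.466
v -3.356 -3.193 1.237
v -2.123 -2.294 2.738
v -3.25 -3.586 1.386
v -2.017 -2.688 2.886
v -2.978 -3.924 1.364
v -1.745 -3.025 2.865
v -2.626 -4.098 1.179
v -1.394 -3.199 2.68
v -2.306 -4.053 0.89
v -1.074 -3.155 2.391
v 0.188 -1.208 -2.805
v 0.574 -1.556 -2.911
v 0.737 -1.881 -1.24
v 0.352 -1.532 -1.135
v 0.707 -1.292 -2.872
v 0.871 -1.616 -1.202
v 0.676 -1.001 -2.813
v 0.839 -1.325 -1.142
v 0.49 -0.775 -2.751
v 0.653 -1.1 -1.08
v 0.208 -0.687 -2.706
v 0.372 -1.012 -1.035
v -0.08 -0.765 -2.693
v 0.083 -1.089 -1.022
v -0.283 -0.982 -2.716
v -0.12 -1.307 -1.045
v -0.336 -1.272 -2.767
v -0.173 -1.596 -1.096
v -0.223 -1.541 -2.83
v -0.06 -1.865 -1.159
v 0.021 -1.704 -2.886
v 0.184 -2.029 -1.215
v 0.318 -1.71 -2.916
v 0.481 -2.034 -1.245
f 2 1 5
f 2 5 3
f 3 5 6
f 3 6 4
f 5 1 7
f 5 7 6
f 6 7 8
f 6 8 4
f 7 1 9
f 7 9 8
f 8 9 10
f 8 10 4
f 9 1 11
f 9 11 10
f 10 11 12
f 10 12 4
f 11 1 13
f 11 13 12
f 12 13 14
f 12 14 4
f 13 1 15
f 13 15 14
f 14 15 16
f 14 16 4
f 15 1 17
f 15 17 16
f 16 17 18
f 16 18 4
f 17 1 19
f 17 19 18
f 18 19 20
f 18 20 4
f 19 1 21
f 19 21 20
f 20 21 22
f 20 22 4
f 21 1 23
f 21 23 22
f 22 23 24
f 22 24 4
f 23 1 2
f 23 2 24
f 24 2 3
f 24 3 4
f 26 25 29
f 26 29 27
f 27 29 30
f 27 30 28
f 29 25 31
f 29 31 30
f 30 31 32
f 30 32 28
f 31 25 33
f 31 33 32
f 32 33 34
f 32 34 28
f 33 25 35
f 33 35 34
f 34 35 36
f 34 36 28
f 35 25 37
f 35 37 36
f 36 37 38
f 36 38 28
f 37 25 39
f 37 39 38
f 38 39 40
f 38 40 28
f 39 25 41
f 39 41 40
f 40 41 42
f 40 42 28
f 41 25 43
f 41 43 42
f 42 43 44
f 42 44 28
f 43 25 45
f 43 45 44
f 44 45 46
f 44 46 28
f 45 25 47
f 45 47 46
f 46 47 48
f 46 48 28
f 47 25 26
f 47 26 48
f 48 26 27
f 48 27 28



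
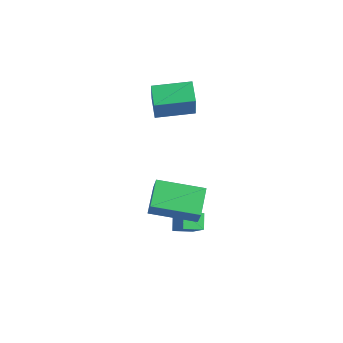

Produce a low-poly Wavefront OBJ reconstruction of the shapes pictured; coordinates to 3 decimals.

v -0.096 1.09 1.835
v 0.497 0.576 3.522
v -0.932 1.604 2.285
v -0.339 1.091 3.972
v 0.899 2.609 1.948
v 1.492 2.096 3.635
v 0.063 3.124 2.398
v 0.656 2.61 4.085
v 3.215 -2.047 -0.365
v 3.68 -2.268 0.719
v 2.401 -1.051 0.188
v 2.866 -1.272 1.272
v 4.774 -0.568 -0.732
v 5.239 -0.789 0.352
v 3.96 0.428 -0.179
v 4.425 0.207 0.905
v 3.025 -0.509 -3.009
v 2.534 -0.077 -2.515
v 3.499 0.265 -3.215
v 3.008 0.697 -2.72
v 4.112 -0.817 -1.66
v 3.621 -0.385 -1.165
v 4.586 -0.043 -1.865
v 4.095 0.389 -1.371
f 2 4 1
f 5 2 1
f 1 4 3
f 3 5 1
f 2 8 4
f 6 2 5
f 6 8 2
f 4 8 3
f 7 5 3
f 3 8 7
f 7 6 5
f 8 6 7
f 10 12 9
f 13 10 9
f 9 12 11
f 11 13 9
f 10 16 12
f 14 10 13
f 14 16 10
f 12 16 11
f 15 13 11
f 11 16 15
f 15 14 13
f 16 14 15
f 18 20 17
f 21 18 17
f 17 20 19
f 19 21 17
f 18 24 20
f 22 18 21
f 22 24 18
f 20 24 19
f 23 21 19
f 19 24 23
f 23 22 21
f 24 22 23



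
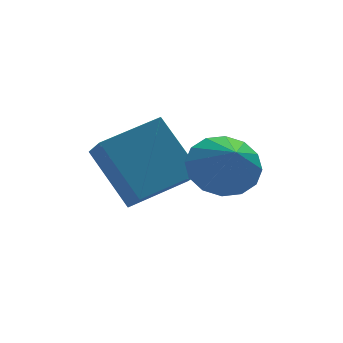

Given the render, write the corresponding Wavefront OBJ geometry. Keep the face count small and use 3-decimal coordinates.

v 2.507 -0.861 1.513
v 3.119 -1.38 1.061
v 2.473 -1.699 2.427
v 3.38 -1.091 1.335
v 3.408 -0.741 1.657
v 3.194 -0.423 1.94
v 2.796 -0.223 2.109
v 2.321 -0.194 2.118
v 1.896 -0.343 1.964
v 1.634 -0.632 1.69
v 1.607 -0.982 1.369
v 1.82 -1.3 1.086
v 2.218 -1.5 0.917
v 2.693 -1.529 0.908
v 0.687 0.712 -0.441
v 0.671 -0.202 0.367
v 0.116 1.939 0.935
v 0.1 1.025 1.743
v 2.34 1.035 -0.043
v 2.324 0.121 0.765
v 1.769 2.262 1.333
v 1.753 1.348 2.141
f 2 1 4
f 2 4 3
f 4 1 5
f 4 5 3
f 5 1 6
f 5 6 3
f 6 1 7
f 6 7 3
f 7 1 8
f 7 8 3
f 8 1 9
f 8 9 3
f 9 1 10
f 9 10 3
f 10 1 11
f 10 11 3
f 11 1 12
f 11 12 3
f 12 1 13
f 12 13 3
f 13 1 14
f 13 14 3
f 14 1 2
f 14 2 3
f 16 18 15
f 19 16 15
f 15 18 17
f 17 19 15
f 16 22 18
f 20 16 19
f 20 22 16
f 18 22 17
f 21 19 17
f 17 22 21
f 21 20 19
f 22 20 21



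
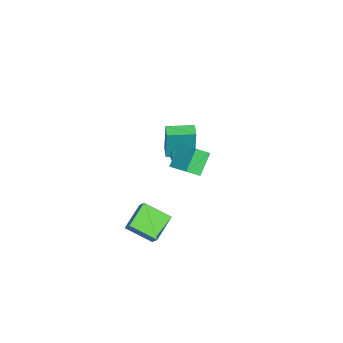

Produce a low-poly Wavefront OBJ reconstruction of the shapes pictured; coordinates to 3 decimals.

v 4.508 0.507 -3.459
v 2.885 0.648 -2.695
v 4.198 2.035 -4.398
v 2.575 2.176 -3.633
v 4.845 0.964 -2.827
v 3.222 1.105 -2.062
v 4.535 2.492 -3.765
v 2.912 2.633 -3.001
v -1.43 1.987 -1.501
v -0.862 1.66 -1.216
v -1.998 0.98 -1.524
v -1.43 0.653 -1.239
v -1.812 1.113 -0.847
v -1.461 1.735 -0.832
v -1.399 0.905 -1.908
v -1.048 1.527 -1.893
v -0.843 0.991 -1.467
v -1.098 1.12 -0.812
v -1.762 1.52 -1.928
v -2.017 1.649 -1.273
v -1.096 1.912 -1.356
v -1.764 0.728 -1.384
v -1.988 0.998 -1.153
v -1.654 0.806 -0.986
v -1.448 1.956 -1.131
v -1.114 1.764 -0.963
v -1.672 1.442 -0.747
v -1.746 0.876 -1.777
v -1.412 0.684 -1.609
v -1.206 1.834 -1.754
v -0.872 1.642 -1.587
v -1.188 1.198 -1.993
v -0.751 1.327 -1.337
v -1.085 0.735 -1.35
v -1.067 0.883 -1.743
v -0.86 1.249 -1.735
v -0.901 1.402 -0.951
v -1.234 0.81 -0.965
v -1.459 1.08 -0.734
v -1.253 1.446 -0.726
v -0.889 1.009 -1.099
v -1.626 1.83 -1.775
v -1.959 1.238 -1.789
v -1.607 1.194 -2.014
v -1.401 1.56 -2.006
v -1.775 1.905 -1.39
v -2.109 1.313 -1.403
v -2 1.391 -1.005
v -1.793 1.757 -0.997
v -1.971 1.631 -1.641
v -3.815 -0.845 -3.141
v -3.623 -0.68 -0.975
v -4.656 0.656 -3.18
v -4.463 0.82 -1.015
v -3.017 -0.4 -3.245
v -2.824 -0.236 -1.08
v -3.857 1.1 -3.285
v -3.665 1.265 -1.119
v 1.055 2.521 -0.413
v 1.506 1.874 0.081
v -0.043 2.63 0.731
v 0.407 1.983 1.225
v 2.193 4.037 0.535
v 2.643 3.39 1.029
v 1.094 4.146 1.679
v 1.545 3.499 2.173
f 2 4 1
f 5 2 1
f 1 4 3
f 3 5 1
f 2 8 4
f 6 2 5
f 6 8 2
f 4 8 3
f 7 5 3
f 3 8 7
f 7 6 5
f 8 6 7
f 9 46 25
f 46 20 49
f 25 49 14
f 46 49 25
f 9 25 21
f 25 14 26
f 21 26 10
f 25 26 21
f 9 21 30
f 21 10 31
f 30 31 16
f 21 31 30
f 9 30 42
f 30 16 45
f 42 45 19
f 30 45 42
f 9 42 46
f 42 19 50
f 46 50 20
f 42 50 46
f 10 26 37
f 26 14 40
f 37 40 18
f 26 40 37
f 14 49 27
f 49 20 48
f 27 48 13
f 49 48 27
f 20 50 47
f 50 19 43
f 47 43 11
f 50 43 47
f 19 45 44
f 45 16 32
f 44 32 15
f 45 32 44
f 16 31 36
f 31 10 33
f 36 33 17
f 31 33 36
f 12 38 24
f 38 18 39
f 24 39 13
f 38 39 24
f 12 24 22
f 24 13 23
f 22 23 11
f 24 23 22
f 12 22 29
f 22 11 28
f 29 28 15
f 22 28 29
f 12 29 34
f 29 15 35
f 34 35 17
f 29 35 34
f 12 34 38
f 34 17 41
f 38 41 18
f 34 41 38
f 13 39 27
f 39 18 40
f 27 40 14
f 39 40 27
f 11 23 47
f 23 13 48
f 47 48 20
f 23 48 47
f 15 28 44
f 28 11 43
f 44 43 19
f 28 43 44
f 17 35 36
f 35 15 32
f 36 32 16
f 35 32 36
f 18 41 37
f 41 17 33
f 37 33 10
f 41 33 37
f 52 54 51
f 55 52 51
f 51 54 53
f 53 55 51
f 52 58 54
f 56 52 55
f 56 58 52
f 54 58 53
f 57 55 53
f 53 58 57
f 57 56 55
f 58 56 57
f 60 62 59
f 63 60 59
f 59 62 61
f 61 63 59
f 60 66 62
f 64 60 63
f 64 66 60
f 62 66 61
f 65 63 61
f 61 66 65
f 65 64 63
f 66 64 65



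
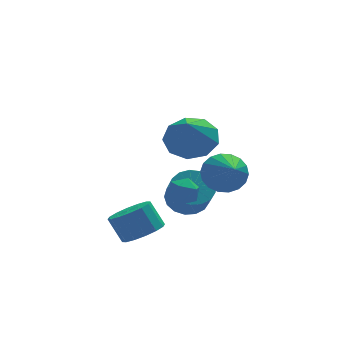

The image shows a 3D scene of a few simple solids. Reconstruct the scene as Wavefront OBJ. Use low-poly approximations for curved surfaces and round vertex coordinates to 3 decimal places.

v 0.942 1.459 -3.861
v 1.831 1.442 -3.822
v 1.767 0.564 -2.76
v 0.878 0.581 -2.799
v 1.723 1.763 -3.563
v 1.66 0.885 -2.501
v 1.437 2.014 -3.373
v 1.373 1.136 -2.31
v 1.037 2.138 -3.294
v 0.974 1.26 -2.232
v 0.615 2.107 -3.345
v 0.552 1.228 -2.283
v 0.268 1.927 -3.515
v 0.205 1.048 -2.452
v 0.076 1.64 -3.764
v 0.012 0.761 -2.701
v 0.081 1.311 -4.035
v 0.018 0.433 -2.972
v 0.284 1.017 -4.266
v 0.221 0.138 -3.204
v 0.638 0.824 -4.405
v 0.574 -0.055 -3.343
v 1.061 0.776 -4.419
v 0.997 -0.102 -3.357
v 1.457 0.885 -4.305
v 1.393 0.006 -3.243
v 1.734 1.125 -4.09
v 1.671 0.247 -3.027
v 0.419 -0.566 0.543
v 1.271 -1.183 0.418
v -0.039 -1.454 1.817
v 1.428 -0.63 0.86
v 1.113 -0.047 1.153
v 0.473 0.294 1.161
v -0.193 0.232 0.879
v -0.572 -0.203 0.44
v -0.488 -0.807 0.049
v 0.021 -1.299 -0.111
v 0.715 -1.447 0.034
v 2.022 0.244 -2.033
v 2.429 0.679 -1.319
v 1.818 -1.444 -0.887
v 2.028 0.766 -1.263
v 1.626 0.749 -1.359
v 1.302 0.632 -1.589
v 1.121 0.438 -1.907
v 1.118 0.206 -2.249
v 1.294 -0.019 -2.549
v 1.614 -0.192 -2.747
v 2.015 -0.278 -2.803
v 2.417 -0.261 -2.706
v 2.741 -0.144 -2.476
v 2.922 0.05 -2.159
v 2.925 0.282 -1.816
v 2.749 0.507 -1.516
v 0.229 -0.835 -2.395
v 0.58 -1.027 -1.853
v -0.68 -1.233 -1.947
v -0.329 -1.425 -1.405
v -0.427 -0.77 -1.528
v 0.135 -0.525 -1.806
v -0.235 -1.735 -1.994
v 0.327 -1.49 -2.272
v 0.293 -1.583 -1.606
v 0.174 -0.987 -1.318
v -0.274 -1.273 -2.482
v -0.393 -0.677 -2.194
v -1.584 -1.084 -3.875
v -0.8 -0.698 -3.771
v -1.193 -0.169 -2.78
v -1.976 -0.556 -2.885
v -1.042 -0.406 -4.023
v -1.435 0.123 -3.032
v -1.43 -0.296 -4.235
v -1.823 0.233 -3.244
v -1.859 -0.397 -4.351
v -2.252 0.132 -3.36
v -2.214 -0.683 -4.34
v -2.607 -0.154 -3.349
v -2.4 -1.076 -4.204
v -2.793 -0.547 -3.213
v -2.367 -1.471 -3.98
v -2.76 -0.942 -2.989
v -2.125 -1.763 -3.728
v -2.518 -1.234 -2.737
v -1.737 -1.873 -3.516
v -2.13 -1.344 -2.525
v -1.308 -1.772 -3.4
v -1.701 -1.243 -2.409
v -0.953 -1.486 -3.411
v -1.346 -0.957 -2.42
v -0.767 -1.093 -3.547
v -1.16 -0.564 -2.556
f 2 1 5
f 2 5 3
f 3 5 6
f 3 6 4
f 5 1 7
f 5 7 6
f 6 7 8
f 6 8 4
f 7 1 9
f 7 9 8
f 8 9 10
f 8 10 4
f 9 1 11
f 9 11 10
f 10 11 12
f 10 12 4
f 11 1 13
f 11 13 12
f 12 13 14
f 12 14 4
f 13 1 15
f 13 15 14
f 14 15 16
f 14 16 4
f 15 1 17
f 15 17 16
f 16 17 18
f 16 18 4
f 17 1 19
f 17 19 18
f 18 19 20
f 18 20 4
f 19 1 21
f 19 21 20
f 20 21 22
f 20 22 4
f 21 1 23
f 21 23 22
f 22 23 24
f 22 24 4
f 23 1 25
f 23 25 24
f 24 25 26
f 24 26 4
f 25 1 27
f 25 27 26
f 26 27 28
f 26 28 4
f 27 1 2
f 27 2 28
f 28 2 3
f 28 3 4
f 30 29 32
f 30 32 31
f 32 29 33
f 32 33 31
f 33 29 34
f 33 34 31
f 34 29 35
f 34 35 31
f 35 29 36
f 35 36 31
f 36 29 37
f 36 37 31
f 37 29 38
f 37 38 31
f 38 29 39
f 38 39 31
f 39 29 30
f 39 30 31
f 41 40 43
f 41 43 42
f 43 40 44
f 43 44 42
f 44 40 45
f 44 45 42
f 45 40 46
f 45 46 42
f 46 40 47
f 46 47 42
f 47 40 48
f 47 48 42
f 48 40 49
f 48 49 42
f 49 40 50
f 49 50 42
f 50 40 51
f 50 51 42
f 51 40 52
f 51 52 42
f 52 40 53
f 52 53 42
f 53 40 54
f 53 54 42
f 54 40 55
f 54 55 42
f 55 40 41
f 55 41 42
f 56 67 61
f 56 61 57
f 56 57 63
f 56 63 66
f 56 66 67
f 57 61 65
f 61 67 60
f 67 66 58
f 66 63 62
f 63 57 64
f 59 65 60
f 59 60 58
f 59 58 62
f 59 62 64
f 59 64 65
f 60 65 61
f 58 60 67
f 62 58 66
f 64 62 63
f 65 64 57
f 69 68 72
f 69 72 70
f 70 72 73
f 70 73 71
f 72 68 74
f 72 74 73
f 73 74 75
f 73 75 71
f 74 68 76
f 74 76 75
f 75 76 77
f 75 77 71
f 76 68 78
f 76 78 77
f 77 78 79
f 77 79 71
f 78 68 80
f 78 80 79
f 79 80 81
f 79 81 71
f 80 68 82
f 80 82 81
f 81 82 83
f 81 83 71
f 82 68 84
f 82 84 83
f 83 84 85
f 83 85 71
f 84 68 86
f 84 86 85
f 85 86 87
f 85 87 71
f 86 68 88
f 86 88 87
f 87 88 89
f 87 89 71
f 88 68 90
f 88 90 89
f 89 90 91
f 89 91 71
f 90 68 92
f 90 92 91
f 91 92 93
f 91 93 71
f 92 68 69
f 92 69 93
f 93 69 70
f 93 70 71



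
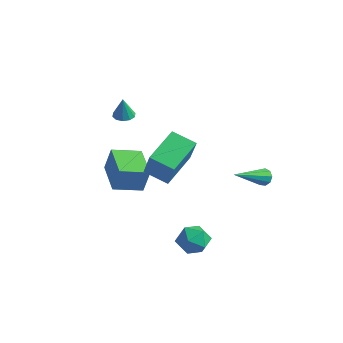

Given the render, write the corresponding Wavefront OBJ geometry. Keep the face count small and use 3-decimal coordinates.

v -3.025 -2.305 3.278
v -2.501 -2.108 3.258
v -2.915 -2.475 4.482
v -2.713 -1.841 3.316
v -3.045 -1.751 3.359
v -3.369 -1.873 3.371
v -3.561 -2.159 3.348
v -3.549 -2.502 3.299
v -3.337 -2.769 3.241
v -3.005 -2.859 3.198
v -2.681 -2.737 3.186
v -2.489 -2.451 3.209
v 0.095 -2.554 -0.09
v -1.094 -2.974 0.42
v -0.252 -0.632 0.683
v -1.442 -1.052 1.193
v 0.962 -3.048 1.527
v -0.228 -3.468 2.037
v 0.614 -1.126 2.3
v -0.575 -1.546 2.81
v 3.621 0.281 0.597
v 3.833 0.471 1.02
v 3.379 -1.601 1.563
v 3.488 0.52 1.027
v 3.205 0.456 0.833
v 3.117 0.311 0.529
v 3.265 0.152 0.256
v 3.58 0.053 0.142
v 3.914 0.061 0.242
v 4.112 0.172 0.507
v 4.08 0.334 0.815
v -2.167 -4.016 -0.797
v -1.837 -3.861 0.544
v -3.826 -2.899 -0.518
v -3.497 -2.743 0.823
v -1.363 -2.737 -1.143
v -1.034 -2.581 0.198
v -3.023 -1.619 -0.864
v -2.693 -1.464 0.477
v 2.103 -3.763 -1.923
v 2.705 -3.224 -1.495
v 3.215 -4.576 -2.465
v 3.817 -4.037 -2.037
v 3.273 -4.59 -1.552
v 2.586 -4.087 -1.217
v 3.334 -3.713 -2.743
v 2.647 -3.21 -2.408
v 3.466 -3.193 -2.002
v 3.429 -3.735 -1.266
v 2.491 -4.065 -2.694
v 2.454 -4.607 -1.958
f 2 1 4
f 2 4 3
f 4 1 5
f 4 5 3
f 5 1 6
f 5 6 3
f 6 1 7
f 6 7 3
f 7 1 8
f 7 8 3
f 8 1 9
f 8 9 3
f 9 1 10
f 9 10 3
f 10 1 11
f 10 11 3
f 11 1 12
f 11 12 3
f 12 1 2
f 12 2 3
f 14 16 13
f 17 14 13
f 13 16 15
f 15 17 13
f 14 20 16
f 18 14 17
f 18 20 14
f 16 20 15
f 19 17 15
f 15 20 19
f 19 18 17
f 20 18 19
f 22 21 24
f 22 24 23
f 24 21 25
f 24 25 23
f 25 21 26
f 25 26 23
f 26 21 27
f 26 27 23
f 27 21 28
f 27 28 23
f 28 21 29
f 28 29 23
f 29 21 30
f 29 30 23
f 30 21 31
f 30 31 23
f 31 21 22
f 31 22 23
f 33 35 32
f 36 33 32
f 32 35 34
f 34 36 32
f 33 39 35
f 37 33 36
f 37 39 33
f 35 39 34
f 38 36 34
f 34 39 38
f 38 37 36
f 39 37 38
f 40 51 45
f 40 45 41
f 40 41 47
f 40 47 50
f 40 50 51
f 41 45 49
f 45 51 44
f 51 50 42
f 50 47 46
f 47 41 48
f 43 49 44
f 43 44 42
f 43 42 46
f 43 46 48
f 43 48 49
f 44 49 45
f 42 44 51
f 46 42 50
f 48 46 47
f 49 48 41



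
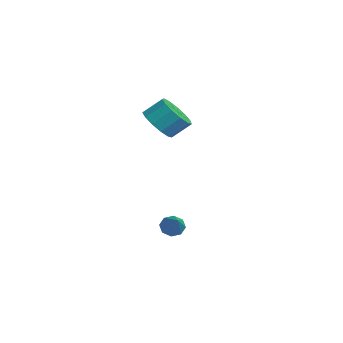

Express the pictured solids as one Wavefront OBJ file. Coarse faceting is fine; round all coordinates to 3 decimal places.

v 3.005 2.423 -4.114
v 3.356 2.722 -4.543
v 4.475 2.177 -3.086
v 3.174 3.022 -4.212
v 2.893 2.97 -3.823
v 2.678 2.598 -3.605
v 2.655 2.123 -3.685
v 2.837 1.824 -4.016
v 3.117 1.875 -4.405
v 3.332 2.247 -4.623
v 0.661 2.461 1.652
v 1.156 3.018 0.912
v 1.374 3.936 1.748
v 0.879 3.379 2.488
v 0.587 3.176 0.887
v 0.804 4.094 1.722
v 0.041 3.107 1.104
v 0.258 4.025 1.94
v -0.308 2.833 1.496
v -0.091 3.751 2.331
v -0.349 2.441 1.937
v -0.132 3.359 2.772
v -0.069 2.055 2.288
v 0.148 2.973 3.123
v 0.442 1.799 2.437
v 0.659 2.716 3.272
v 1.024 1.752 2.337
v 1.241 2.67 3.172
v 1.49 1.931 2.019
v 1.707 2.848 2.855
v 1.693 2.278 1.585
v 1.91 3.195 2.421
v 1.569 2.683 1.173
v 1.786 3.601 2.008
f 2 1 4
f 2 4 3
f 4 1 5
f 4 5 3
f 5 1 6
f 5 6 3
f 6 1 7
f 6 7 3
f 7 1 8
f 7 8 3
f 8 1 9
f 8 9 3
f 9 1 10
f 9 10 3
f 10 1 2
f 10 2 3
f 12 11 15
f 12 15 13
f 13 15 16
f 13 16 14
f 15 11 17
f 15 17 16
f 16 17 18
f 16 18 14
f 17 11 19
f 17 19 18
f 18 19 20
f 18 20 14
f 19 11 21
f 19 21 20
f 20 21 22
f 20 22 14
f 21 11 23
f 21 23 22
f 22 23 24
f 22 24 14
f 23 11 25
f 23 25 24
f 24 25 26
f 24 26 14
f 25 11 27
f 25 27 26
f 26 27 28
f 26 28 14
f 27 11 29
f 27 29 28
f 28 29 30
f 28 30 14
f 29 11 31
f 29 31 30
f 30 31 32
f 30 32 14
f 31 11 33
f 31 33 32
f 32 33 34
f 32 34 14
f 33 11 12
f 33 12 34
f 34 12 13
f 34 13 14



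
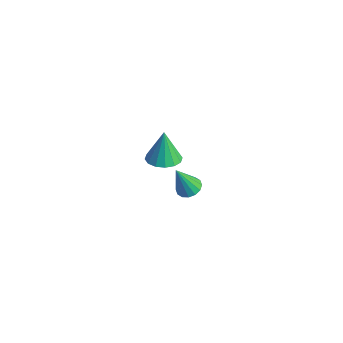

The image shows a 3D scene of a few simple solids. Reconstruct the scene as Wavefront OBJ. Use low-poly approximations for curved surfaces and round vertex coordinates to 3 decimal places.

v -0.743 3.477 -4.938
v -0.126 2.947 -5.036
v -1.057 2.743 -2.942
v 0.055 3.297 -4.879
v 0.021 3.696 -4.737
v -0.217 4.036 -4.65
v -0.596 4.227 -4.639
v -1.015 4.216 -4.709
v -1.36 4.008 -4.84
v -1.541 3.657 -4.997
v -1.508 3.258 -5.139
v -1.269 2.918 -5.226
v -0.89 2.728 -5.237
v -0.472 2.738 -5.167
v 1.313 -0.122 2.308
v 1.913 0.727 2.274
v 0.967 0.202 4.252
v 1.417 0.902 2.157
v 0.894 0.802 2.08
v 0.483 0.455 2.064
v 0.294 -0.047 2.114
v 0.379 -0.569 2.216
v 0.714 -0.971 2.343
v 1.209 -1.145 2.46
v 1.733 -1.045 2.537
v 2.144 -0.698 2.553
v 2.332 -0.196 2.503
v 2.248 0.325 2.401
f 2 1 4
f 2 4 3
f 4 1 5
f 4 5 3
f 5 1 6
f 5 6 3
f 6 1 7
f 6 7 3
f 7 1 8
f 7 8 3
f 8 1 9
f 8 9 3
f 9 1 10
f 9 10 3
f 10 1 11
f 10 11 3
f 11 1 12
f 11 12 3
f 12 1 13
f 12 13 3
f 13 1 14
f 13 14 3
f 14 1 2
f 14 2 3
f 16 15 18
f 16 18 17
f 18 15 19
f 18 19 17
f 19 15 20
f 19 20 17
f 20 15 21
f 20 21 17
f 21 15 22
f 21 22 17
f 22 15 23
f 22 23 17
f 23 15 24
f 23 24 17
f 24 15 25
f 24 25 17
f 25 15 26
f 25 26 17
f 26 15 27
f 26 27 17
f 27 15 28
f 27 28 17
f 28 15 16
f 28 16 17



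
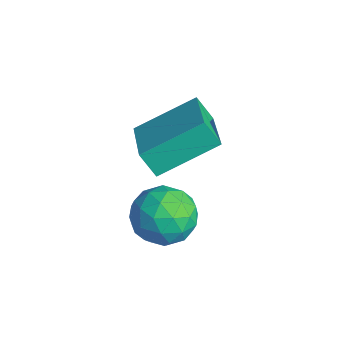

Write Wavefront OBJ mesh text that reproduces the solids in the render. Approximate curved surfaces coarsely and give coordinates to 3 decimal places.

v -0.339 -0.605 -1.826
v 1.363 -1.196 -1.192
v -0.069 1.154 -0.913
v 1.633 0.563 -0.279
v 0.047 -0.283 -2.561
v 1.749 -0.874 -1.927
v 0.317 1.476 -1.648
v 2.019 0.885 -1.014
v 3.04 -0.45 -1.839
v 3.629 -0.698 -2.55
v 2.711 -1.942 -1.59
v 3.3 -2.19 -2.301
v 3.656 -1.827 -1.491
v 3.859 -0.904 -1.645
v 2.481 -1.736 -2.495
v 2.684 -0.813 -2.649
v 3.284 -1.493 -2.956
v 4.01 -1.549 -2.336
v 2.33 -1.091 -1.804
v 3.056 -1.147 -1.184
v 3.363 -0.443 -2.216
v 2.977 -2.197 -1.924
v 3.186 -1.983 -1.447
v 3.532 -2.129 -1.866
v 3.498 -0.564 -1.684
v 3.845 -0.71 -2.102
v 3.861 -1.374 -1.48
v 2.495 -1.93 -2.038
v 2.842 -2.076 -2.456
v 2.808 -0.511 -2.274
v 3.154 -0.657 -2.693
v 2.479 -1.266 -2.66
v 3.506 -1.056 -2.873
v 3.313 -1.933 -2.727
v 2.832 -1.666 -2.841
v 2.951 -1.124 -2.931
v 3.933 -1.089 -2.508
v 3.74 -1.966 -2.362
v 3.949 -1.752 -1.886
v 4.068 -1.21 -1.976
v 3.73 -1.556 -2.747
v 2.6 -0.674 -1.778
v 2.407 -1.551 -1.632
v 2.272 -1.43 -2.164
v 2.391 -0.888 -2.254
v 3.027 -0.707 -1.413
v 2.834 -1.584 -1.267
v 3.389 -1.516 -1.209
v 3.508 -0.974 -1.299
v 2.61 -1.084 -1.393
f 2 4 1
f 5 2 1
f 1 4 3
f 3 5 1
f 2 8 4
f 6 2 5
f 6 8 2
f 4 8 3
f 7 5 3
f 3 8 7
f 7 6 5
f 8 6 7
f 9 46 25
f 46 20 49
f 25 49 14
f 46 49 25
f 9 25 21
f 25 14 26
f 21 26 10
f 25 26 21
f 9 21 30
f 21 10 31
f 30 31 16
f 21 31 30
f 9 30 42
f 30 16 45
f 42 45 19
f 30 45 42
f 9 42 46
f 42 19 50
f 46 50 20
f 42 50 46
f 10 26 37
f 26 14 40
f 37 40 18
f 26 40 37
f 14 49 27
f 49 20 48
f 27 48 13
f 49 48 27
f 20 50 47
f 50 19 43
f 47 43 11
f 50 43 47
f 19 45 44
f 45 16 32
f 44 32 15
f 45 32 44
f 16 31 36
f 31 10 33
f 36 33 17
f 31 33 36
f 12 38 24
f 38 18 39
f 24 39 13
f 38 39 24
f 12 24 22
f 24 13 23
f 22 23 11
f 24 23 22
f 12 22 29
f 22 11 28
f 29 28 15
f 22 28 29
f 12 29 34
f 29 15 35
f 34 35 17
f 29 35 34
f 12 34 38
f 34 17 41
f 38 41 18
f 34 41 38
f 13 39 27
f 39 18 40
f 27 40 14
f 39 40 27
f 11 23 47
f 23 13 48
f 47 48 20
f 23 48 47
f 15 28 44
f 28 11 43
f 44 43 19
f 28 43 44
f 17 35 36
f 35 15 32
f 36 32 16
f 35 32 36
f 18 41 37
f 41 17 33
f 37 33 10
f 41 33 37



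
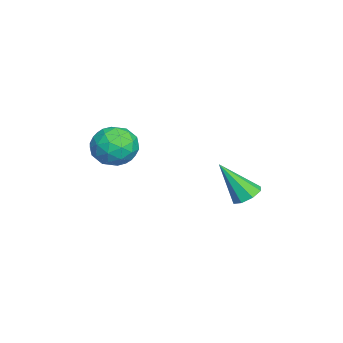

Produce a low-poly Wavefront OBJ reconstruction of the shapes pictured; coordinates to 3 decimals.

v -1.199 1.756 -2.233
v -0.568 2.029 -2.022
v -1.261 0.584 -0.527
v -0.996 2.322 -1.837
v -1.544 2.282 -1.884
v -1.89 1.934 -2.135
v -1.831 1.482 -2.444
v -1.402 1.189 -2.629
v -0.854 1.229 -2.582
v -0.509 1.577 -2.331
v 0.374 -2.504 1.244
v 0.792 -2.844 2.159
v 0.788 -3.996 0.501
v 1.206 -4.336 1.416
v 0.156 -4.206 1.328
v -0.1 -3.283 1.787
v 1.68 -3.557 0.873
v 1.424 -2.634 1.332
v 1.599 -3.494 1.93
v 0.657 -3.896 2.211
v 0.923 -2.944 0.449
v -0.019 -3.346 0.73
v 0.546 -2.543 1.767
v 1.034 -4.297 0.893
v 0.416 -4.221 0.841
v 0.662 -4.421 1.379
v 0.022 -2.801 1.548
v 0.268 -3.001 2.086
v -0.106 -3.802 1.597
v 1.312 -3.839 0.574
v 1.558 -4.039 1.112
v 0.918 -2.419 1.281
v 1.164 -2.619 1.819
v 1.686 -3.038 1.063
v 1.267 -3.125 2.17
v 1.51 -4.002 1.733
v 1.789 -3.544 1.414
v 1.638 -3.002 1.684
v 0.713 -3.361 2.335
v 0.956 -4.238 1.898
v 0.339 -4.162 1.846
v 0.188 -3.619 2.116
v 1.187 -3.743 2.201
v 0.624 -2.602 0.762
v 0.867 -3.479 0.325
v 1.392 -3.221 0.544
v 1.241 -2.678 0.814
v 0.07 -2.838 0.927
v 0.313 -3.715 0.49
v -0.058 -3.838 0.976
v -0.209 -3.296 1.246
v 0.393 -3.097 0.459
f 2 1 4
f 2 4 3
f 4 1 5
f 4 5 3
f 5 1 6
f 5 6 3
f 6 1 7
f 6 7 3
f 7 1 8
f 7 8 3
f 8 1 9
f 8 9 3
f 9 1 10
f 9 10 3
f 10 1 2
f 10 2 3
f 11 48 27
f 48 22 51
f 27 51 16
f 48 51 27
f 11 27 23
f 27 16 28
f 23 28 12
f 27 28 23
f 11 23 32
f 23 12 33
f 32 33 18
f 23 33 32
f 11 32 44
f 32 18 47
f 44 47 21
f 32 47 44
f 11 44 48
f 44 21 52
f 48 52 22
f 44 52 48
f 12 28 39
f 28 16 42
f 39 42 20
f 28 42 39
f 16 51 29
f 51 22 50
f 29 50 15
f 51 50 29
f 22 52 49
f 52 21 45
f 49 45 13
f 52 45 49
f 21 47 46
f 47 18 34
f 46 34 17
f 47 34 46
f 18 33 38
f 33 12 35
f 38 35 19
f 33 35 38
f 14 40 26
f 40 20 41
f 26 41 15
f 40 41 26
f 14 26 24
f 26 15 25
f 24 25 13
f 26 25 24
f 14 24 31
f 24 13 30
f 31 30 17
f 24 30 31
f 14 31 36
f 31 17 37
f 36 37 19
f 31 37 36
f 14 36 40
f 36 19 43
f 40 43 20
f 36 43 40
f 15 41 29
f 41 20 42
f 29 42 16
f 41 42 29
f 13 25 49
f 25 15 50
f 49 50 22
f 25 50 49
f 17 30 46
f 30 13 45
f 46 45 21
f 30 45 46
f 19 37 38
f 37 17 34
f 38 34 18
f 37 34 38
f 20 43 39
f 43 19 35
f 39 35 12
f 43 35 39

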